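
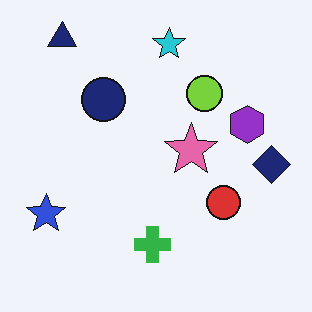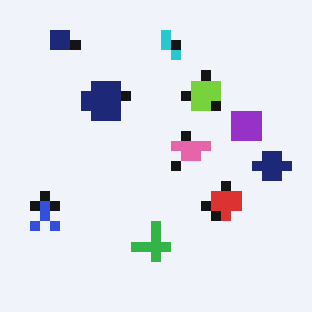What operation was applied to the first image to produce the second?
The second image is the first coarsely pixelated.

Shapes are reduced to large square blocks; fine edges and outlines are lost — a downscale-then-upscale (mosaic) effect.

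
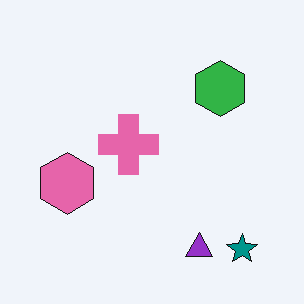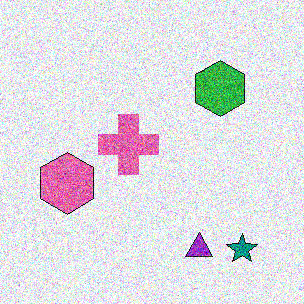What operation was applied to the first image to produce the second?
The image was degraded with a thick layer of grain.

Random speckle covers the whole image, including the flat background.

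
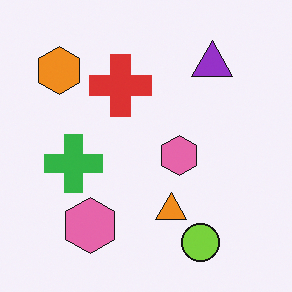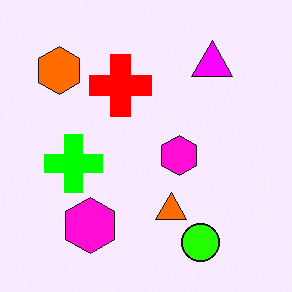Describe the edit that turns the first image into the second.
The transformation is: made much more vivid (saturation change).

All colors are more vivid — a global saturation change.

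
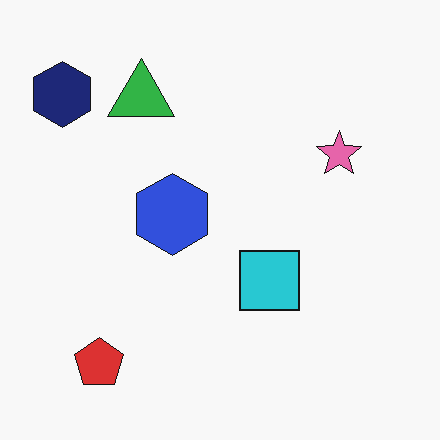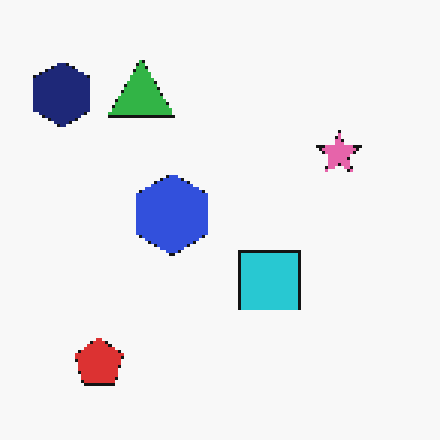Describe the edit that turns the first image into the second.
It was mildly pixelated.

Shapes are reduced to large square blocks; fine edges and outlines are lost — a downscale-then-upscale (mosaic) effect.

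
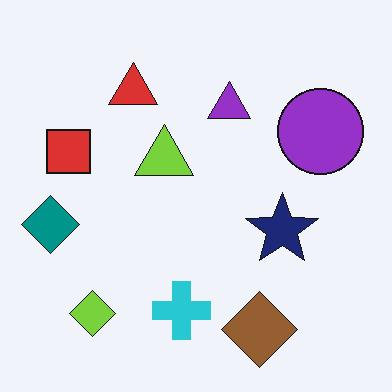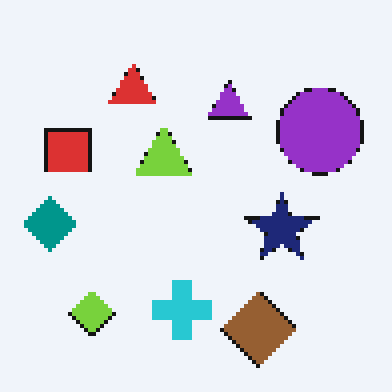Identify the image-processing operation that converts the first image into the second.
The image was mildly pixelated.

Shapes are reduced to large square blocks; fine edges and outlines are lost — a downscale-then-upscale (mosaic) effect.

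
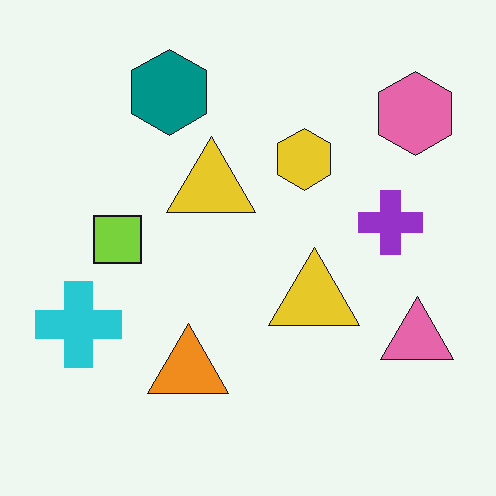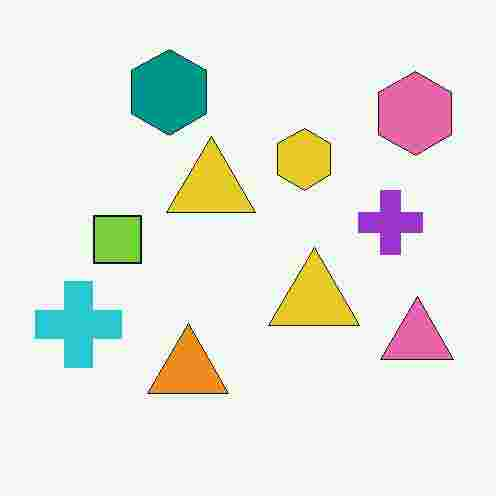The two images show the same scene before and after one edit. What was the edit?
Heavily JPEG-compressed with obvious blocking artifacts.

Blocky 8×8 compression artifacts appear around shape edges and the flat background shows ringing — characteristic JPEG degradation.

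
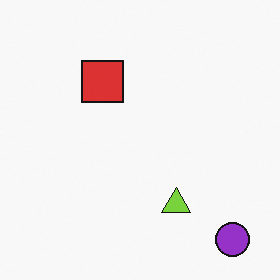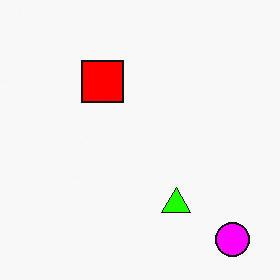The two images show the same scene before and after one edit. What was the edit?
The image was heavily oversaturated.

All colors are more vivid — a global saturation change.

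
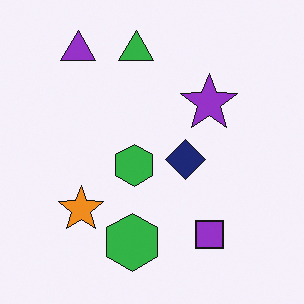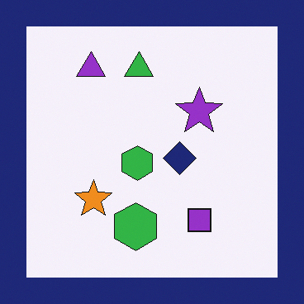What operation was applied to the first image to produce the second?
It was framed with a navy border.

A solid navy frame runs around the edge of the second image, with the content slightly shrunk inside it.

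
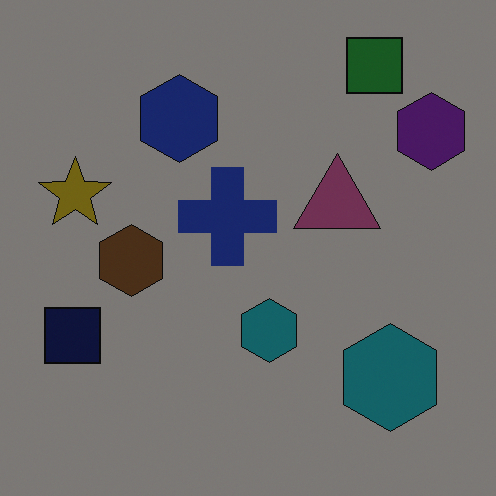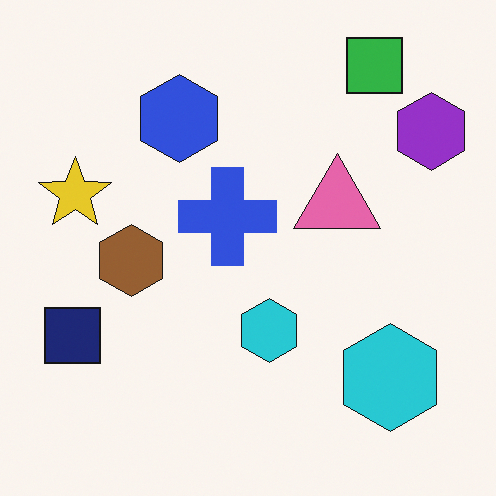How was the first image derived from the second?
The transformation is: noticeably darkened.

Every pixel — background and shapes alike — is uniformly darkened.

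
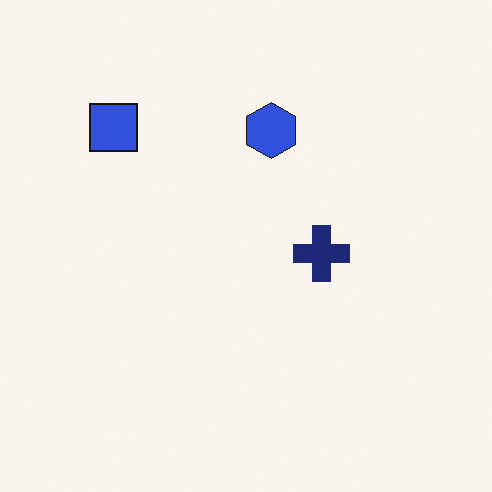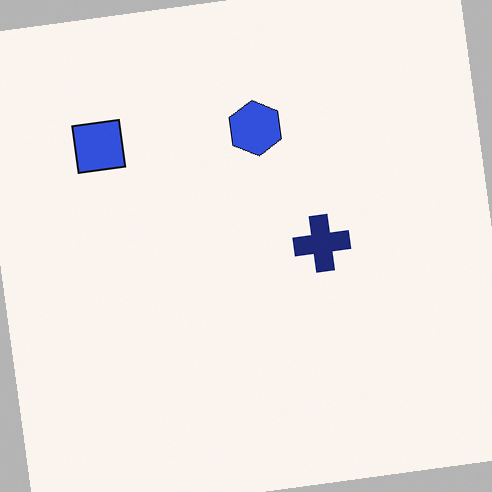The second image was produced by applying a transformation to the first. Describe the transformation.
The transformation is: rotated counter-clockwise by a slight angle.

Every shape is tilted by the same angle and the image corners show triangular fill wedges — a whole-image rotation by a non-right angle.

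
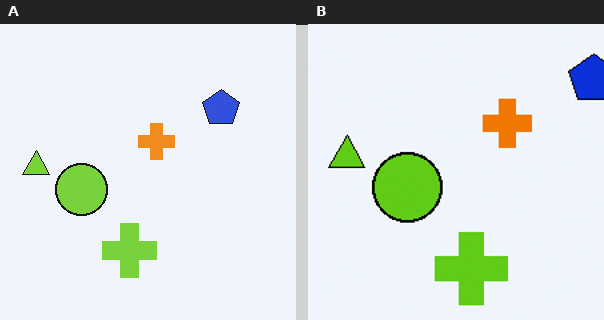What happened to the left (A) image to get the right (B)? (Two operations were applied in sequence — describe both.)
The right (B) image is the left (A) given slightly increased contrast, then cropped to a modestly smaller region and rescaled.

Tones are pushed away from mid-grey across the whole image — a global contrast change. The visible shapes are larger and the field of view is narrower; shapes near the original edges may be partly or wholly outside the frame — a crop-and-rescale.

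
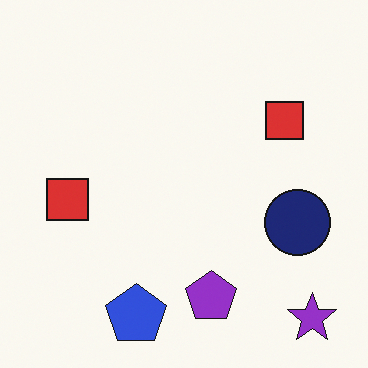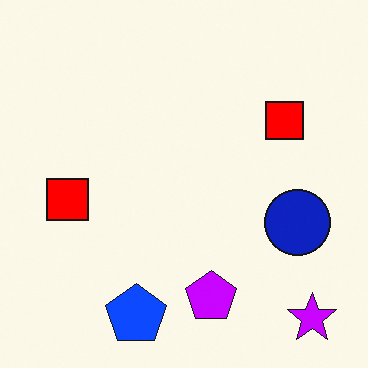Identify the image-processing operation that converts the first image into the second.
The transformation is: heavily oversaturated.

All colors are more vivid — a global saturation change.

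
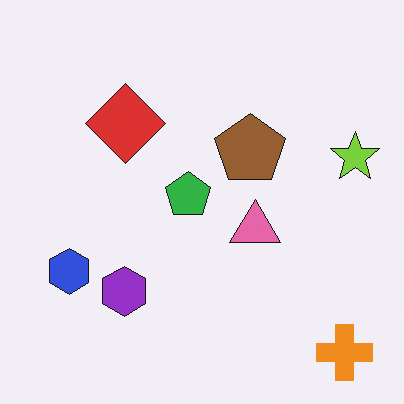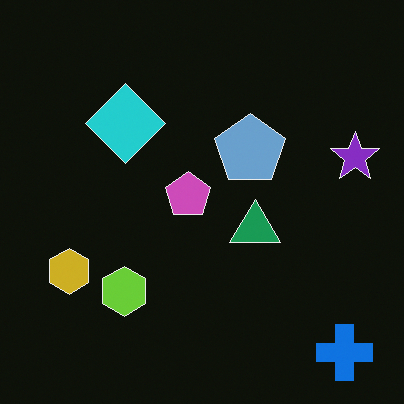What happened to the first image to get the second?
The image was color-inverted (negative).

The light background has become dark and every shape's color is its complement — a photographic negative.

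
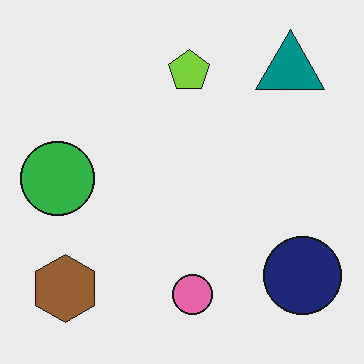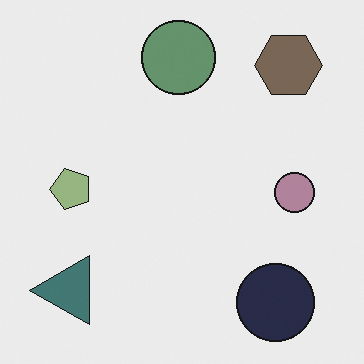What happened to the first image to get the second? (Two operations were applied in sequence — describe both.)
This is the original image transposed (reflected across the top-left ↔ bottom-right diagonal), then heavily desaturated.

Shapes have swapped their row and column positions — what was in the top-right is now in the bottom-left — a diagonal reflection. All colors are more muted and greyish — a global saturation change.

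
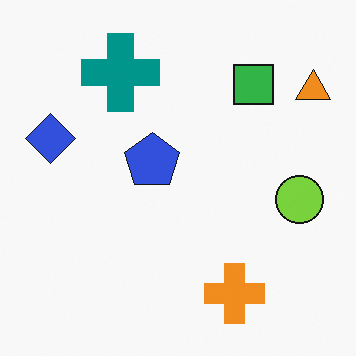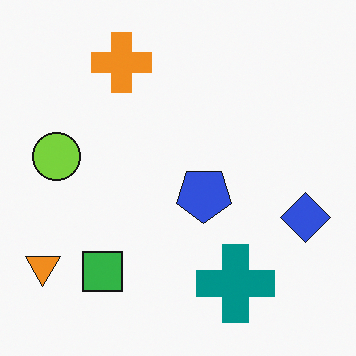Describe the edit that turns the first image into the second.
The image was rotated 180°.

The orange triangle sits in the top-right of the first image and the bottom-left of the second — consistent with a whole-image 180° rotation.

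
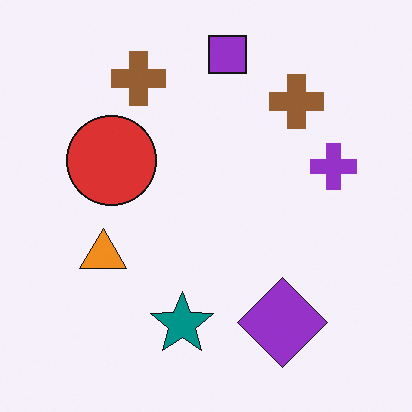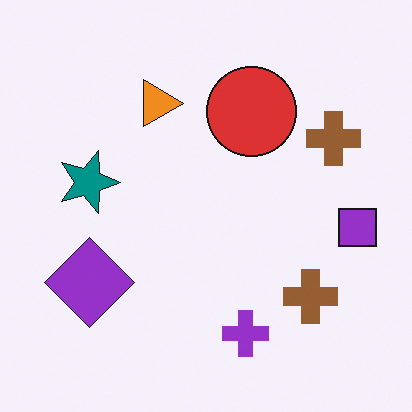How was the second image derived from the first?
The transformation is: rotated 90° clockwise.

The purple square sits in the top of the first image and the right of the second — consistent with a whole-image 90° clockwise rotation.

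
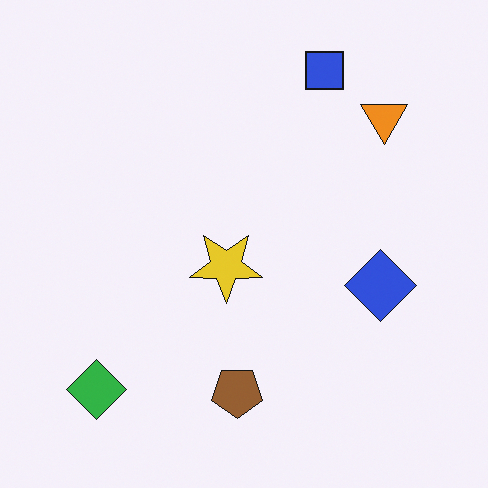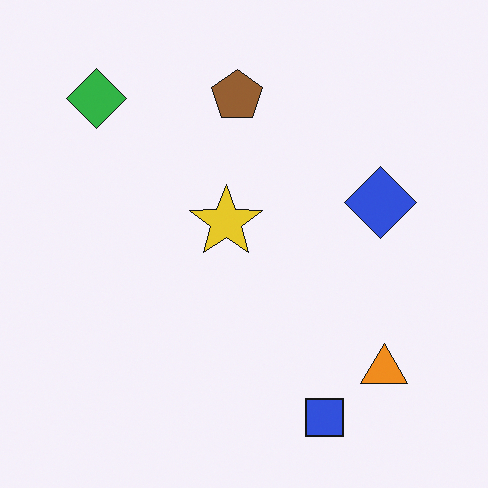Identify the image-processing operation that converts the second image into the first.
This is the original image flipped vertically (top ↔ bottom).

The blue square is in the bottom of the second image and the top of the first — shapes on opposite sides of the horizontal midline have swapped in a mirror flip.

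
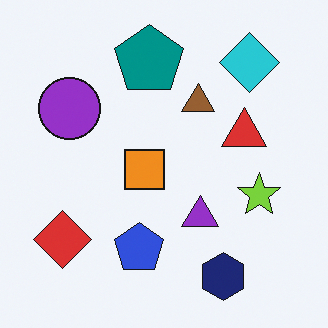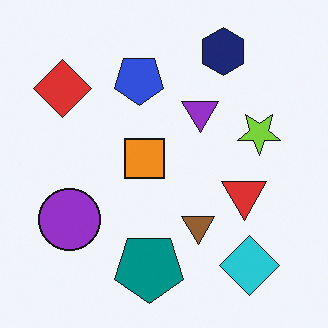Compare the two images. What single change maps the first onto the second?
The transformation is: flipped vertically (top ↔ bottom).

The navy hexagon is in the bottom-right of the first image and the top-right of the second — shapes on opposite sides of the horizontal midline have swapped in a mirror flip.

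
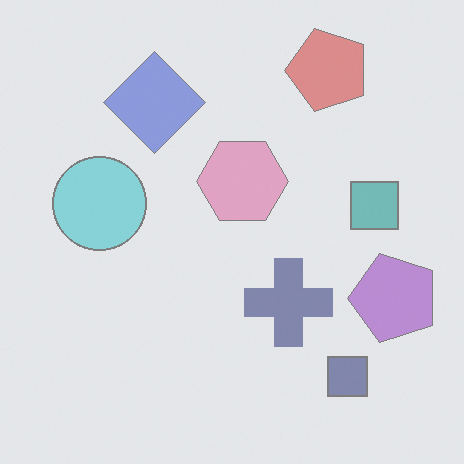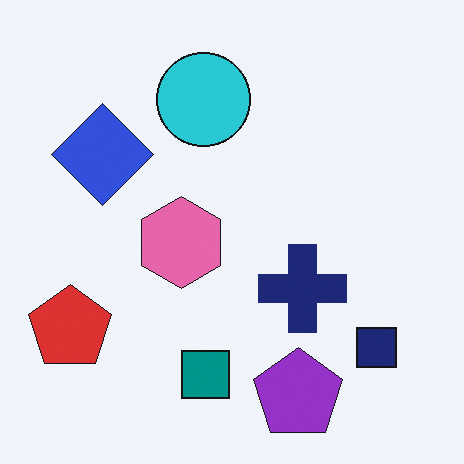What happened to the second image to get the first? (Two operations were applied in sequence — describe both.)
The transformation is: transposed (reflected across the top-left ↔ bottom-right diagonal), then given much lower contrast.

Shapes have swapped their row and column positions — what was in the top-right is now in the bottom-left — a diagonal reflection. Tones are pushed toward mid-grey across the whole image — a global contrast change.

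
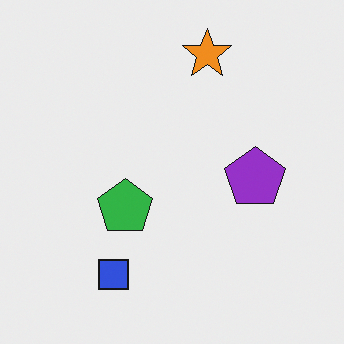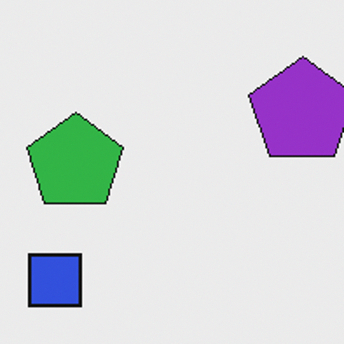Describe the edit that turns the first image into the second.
The transformation is: cropped tightly and scaled back up.

The visible shapes are larger and the field of view is narrower; shapes near the original edges may be partly or wholly outside the frame — a crop-and-rescale.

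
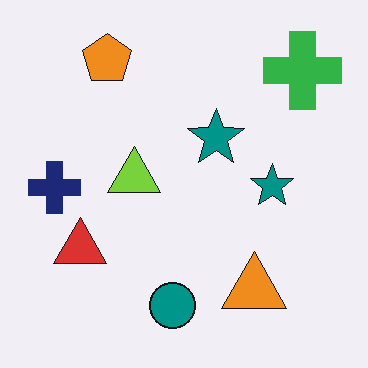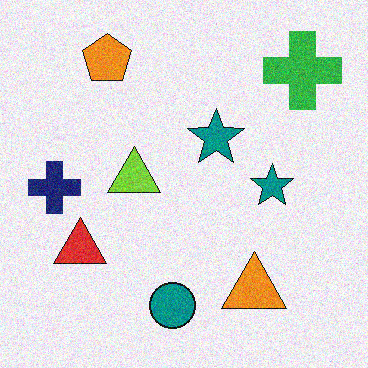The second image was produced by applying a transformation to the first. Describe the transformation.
Degraded with visible gaussian noise.

Random speckle covers the whole image, including the flat background.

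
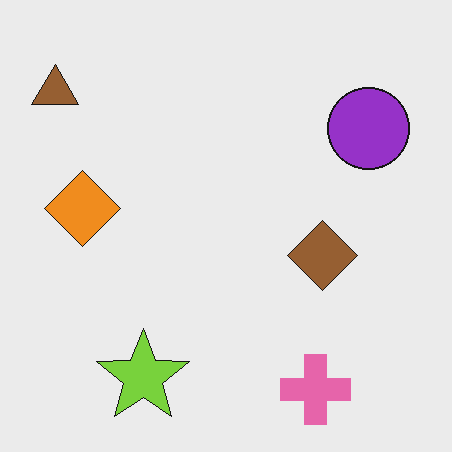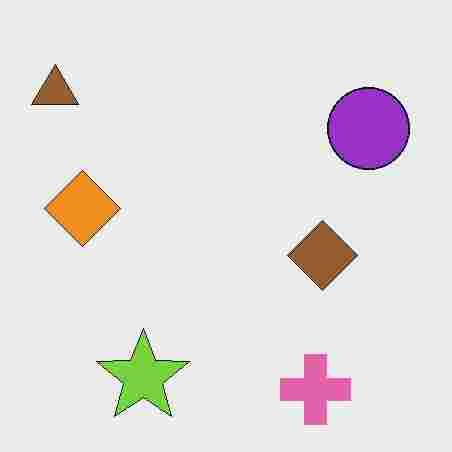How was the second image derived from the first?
The image was degraded with heavy JPEG compression.

Blocky 8×8 compression artifacts appear around shape edges and the flat background shows ringing — characteristic JPEG degradation.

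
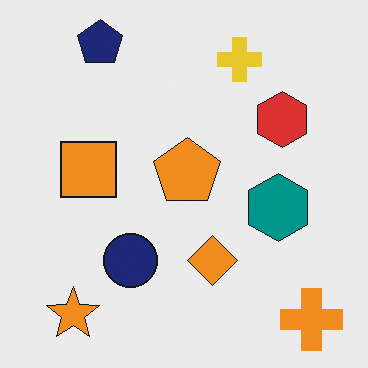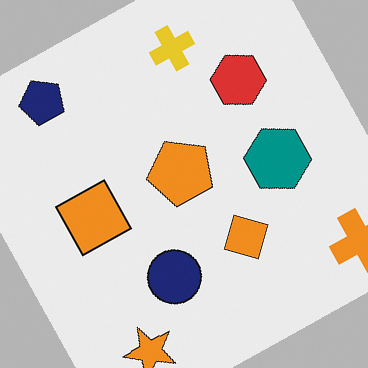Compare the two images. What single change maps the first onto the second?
Rotated counter-clockwise by a clearly visible amount.

Every shape is tilted by the same angle and the image corners show triangular fill wedges — a whole-image rotation by a non-right angle.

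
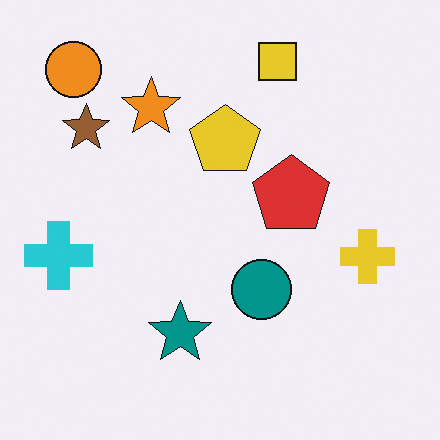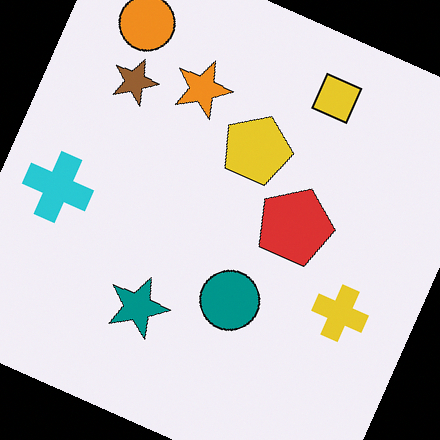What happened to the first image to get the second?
The transformation is: rotated clockwise by a moderate amount.

Every shape is tilted by the same angle and the image corners show triangular fill wedges — a whole-image rotation by a non-right angle.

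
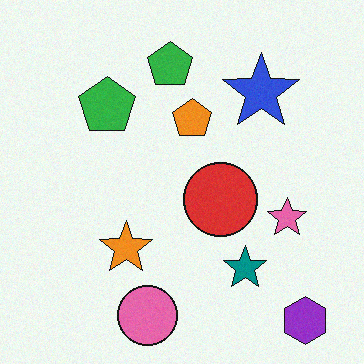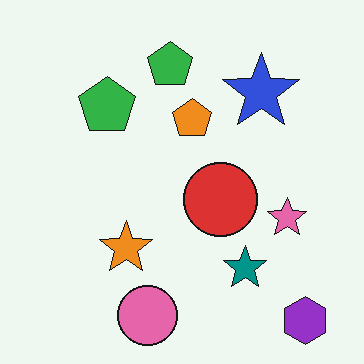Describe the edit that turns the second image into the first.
This is the original image degraded with subtle gaussian noise.

Random speckle covers the whole image, including the flat background.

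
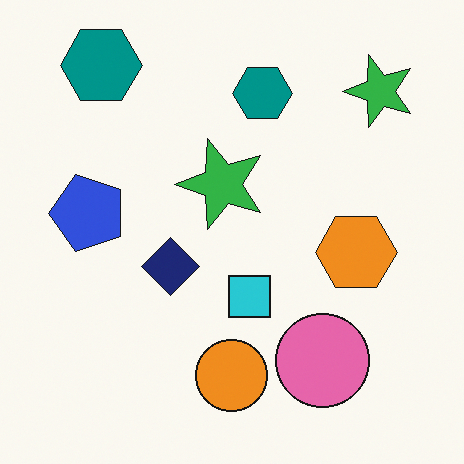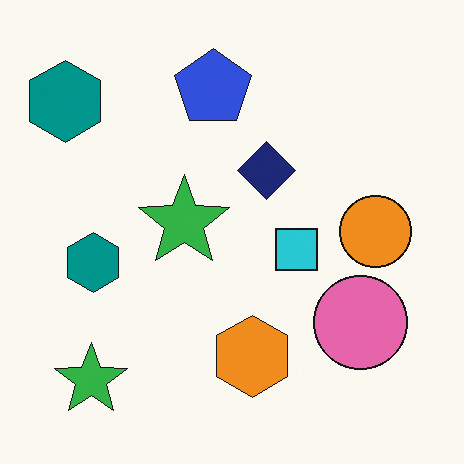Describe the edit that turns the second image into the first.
Transposed (reflected across the top-left ↔ bottom-right diagonal).

Shapes have swapped their row and column positions — what was in the top-right is now in the bottom-left — a diagonal reflection.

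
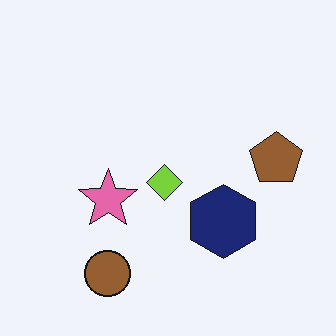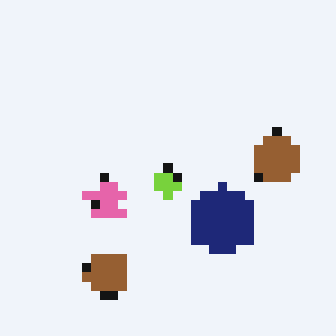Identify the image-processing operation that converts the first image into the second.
It was coarsely pixelated.

Shapes are reduced to large square blocks; fine edges and outlines are lost — a downscale-then-upscale (mosaic) effect.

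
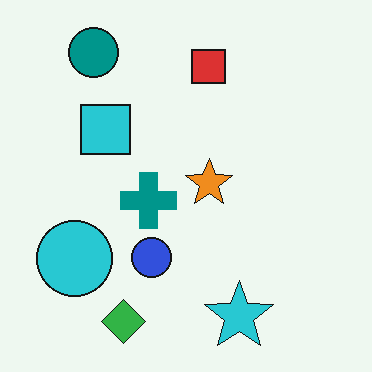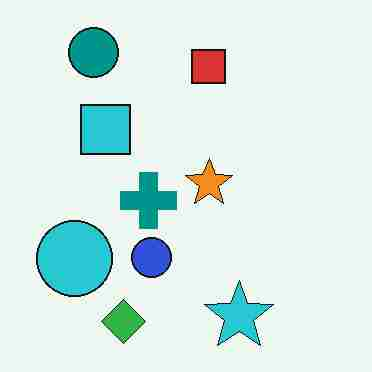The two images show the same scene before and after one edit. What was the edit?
The image was heavily JPEG-compressed with obvious blocking artifacts.

Blocky 8×8 compression artifacts appear around shape edges and the flat background shows ringing — characteristic JPEG degradation.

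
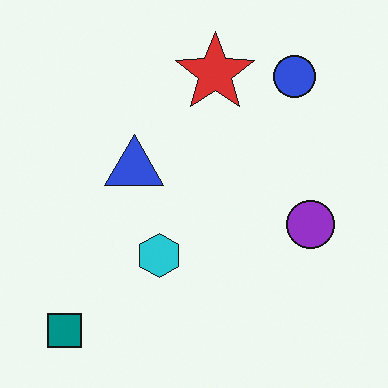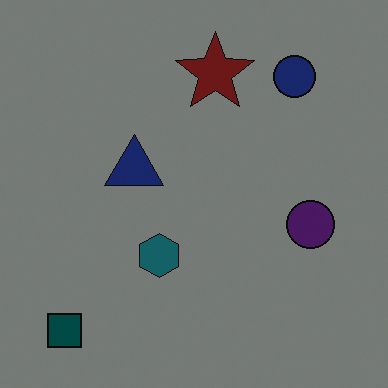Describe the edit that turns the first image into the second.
Noticeably darkened.

Every pixel — background and shapes alike — is uniformly darkened.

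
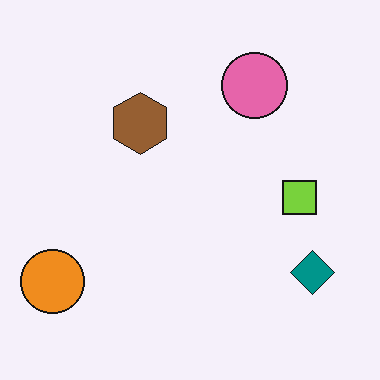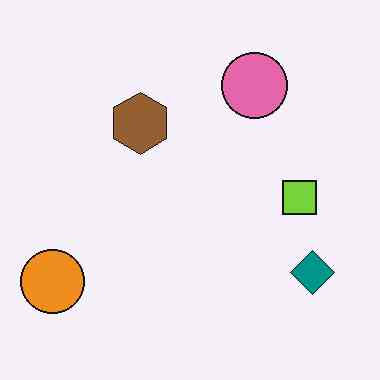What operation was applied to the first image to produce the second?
Given moderate JPEG compression.

Blocky 8×8 compression artifacts appear around shape edges and the flat background shows ringing — characteristic JPEG degradation.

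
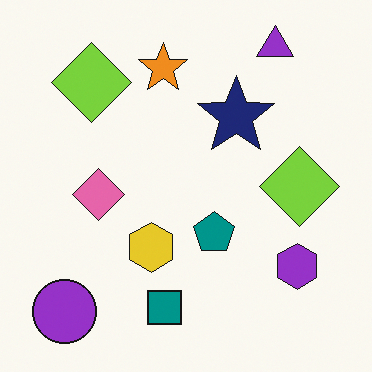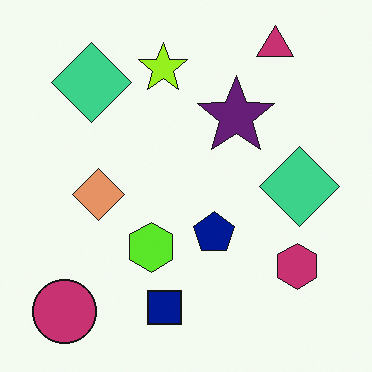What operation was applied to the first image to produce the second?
The transformation is: hue-shifted slightly.

Every shape's color has rotated by the same amount around the hue wheel — a uniform hue shift.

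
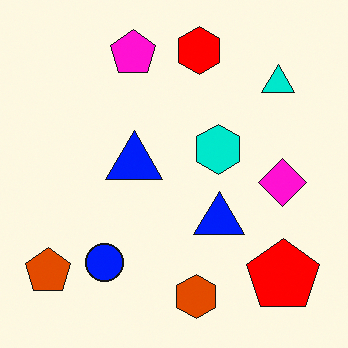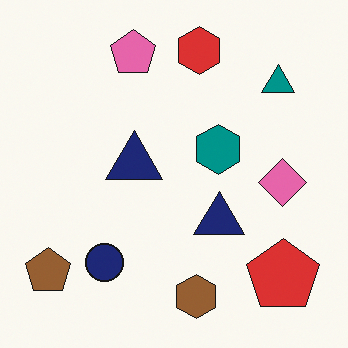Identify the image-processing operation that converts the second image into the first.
Made much more vivid (saturation change).

All colors are more vivid — a global saturation change.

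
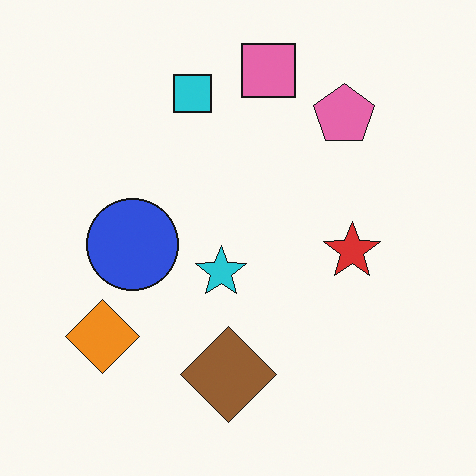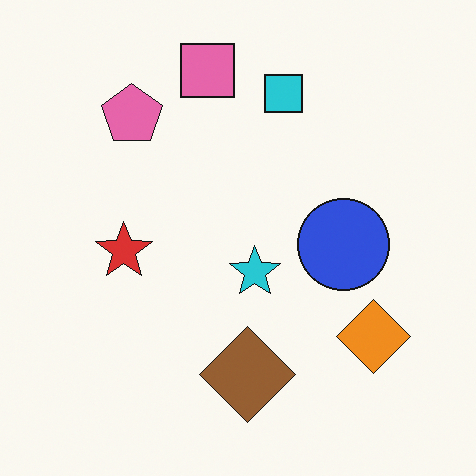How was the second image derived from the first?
It was flipped horizontally (left ↔ right).

The orange diamond is in the bottom-left of the first image and the bottom-right of the second — shapes on opposite sides of the vertical midline have swapped in a mirror flip.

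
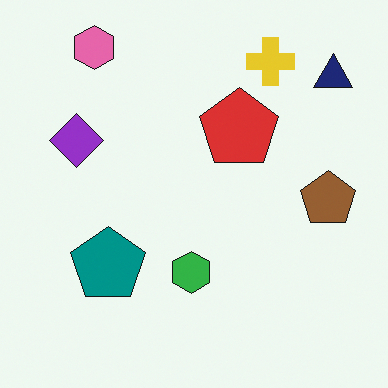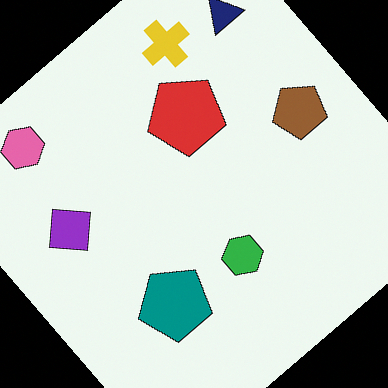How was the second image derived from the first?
This is the original image rotated counter-clockwise by a large amount — several tens of degrees.

Every shape is tilted by the same angle and the image corners show triangular fill wedges — a whole-image rotation by a non-right angle.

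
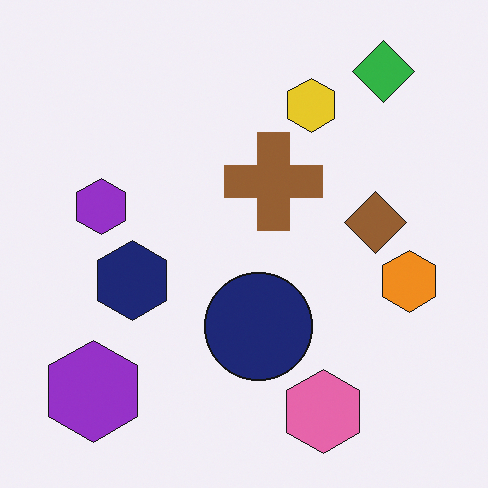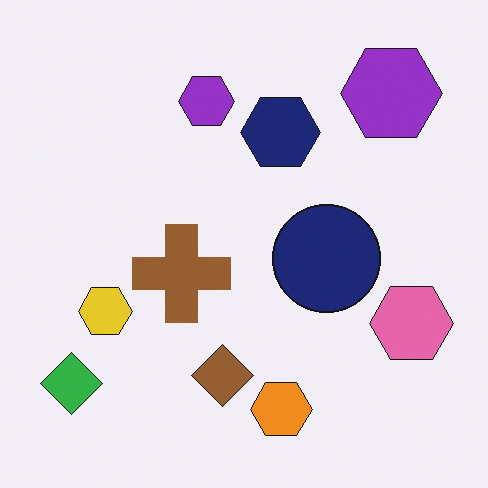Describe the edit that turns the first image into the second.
The image was transposed (reflected across the top-left ↔ bottom-right diagonal).

Shapes have swapped their row and column positions — what was in the top-right is now in the bottom-left — a diagonal reflection.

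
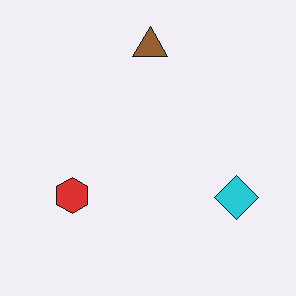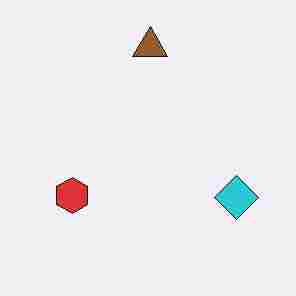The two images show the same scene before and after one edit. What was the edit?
The image was degraded with heavy JPEG compression.

Blocky 8×8 compression artifacts appear around shape edges and the flat background shows ringing — characteristic JPEG degradation.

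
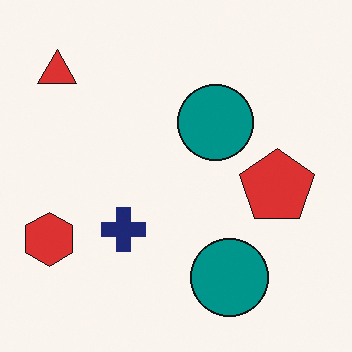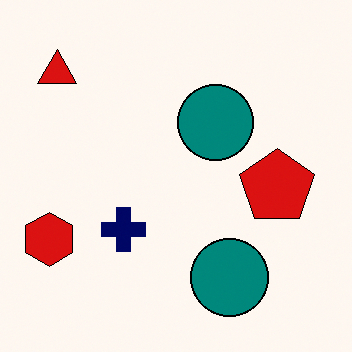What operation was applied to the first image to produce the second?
Given slightly increased contrast.

Tones are pushed away from mid-grey across the whole image — a global contrast change.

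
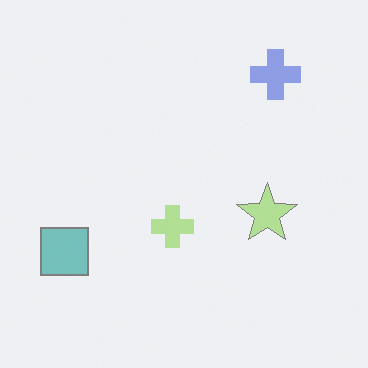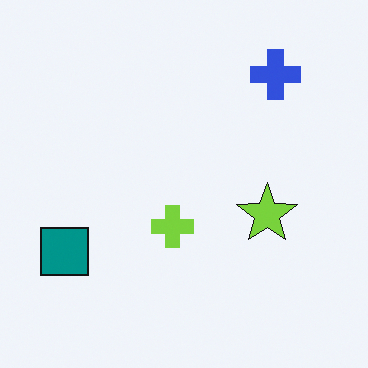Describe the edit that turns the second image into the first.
This is the original image washed out (contrast reduced).

Tones are pushed toward mid-grey across the whole image — a global contrast change.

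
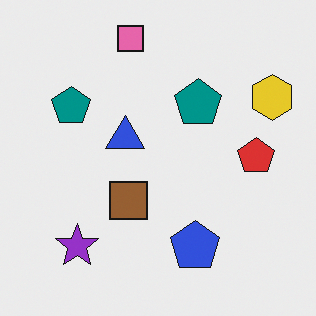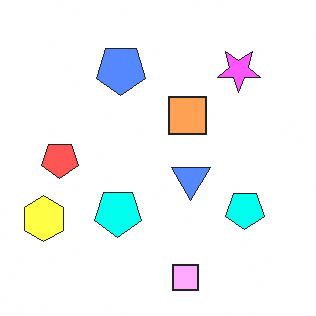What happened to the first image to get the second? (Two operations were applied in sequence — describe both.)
The image was rotated 180°, then brightened a lot.

The yellow hexagon sits in the top-right of the first image and the bottom-left of the second — consistent with a whole-image 180° rotation. Every pixel — background and shapes alike — is uniformly brightened.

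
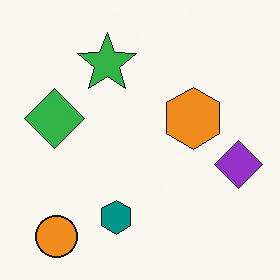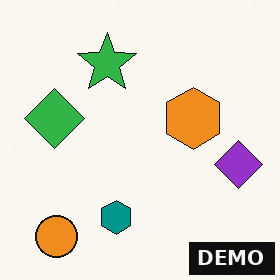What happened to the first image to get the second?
It was watermarked with the text "DEMO" in the lower-right corner.

A dark label reading "DEMO" appears in the lower-right corner.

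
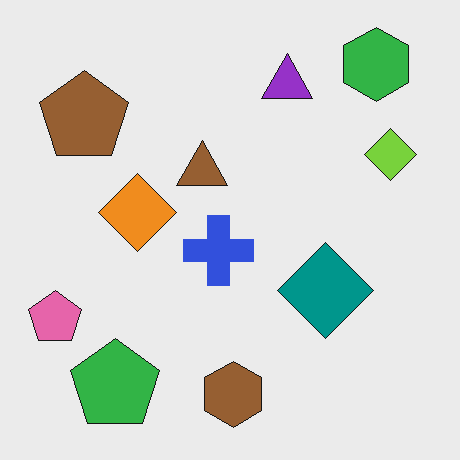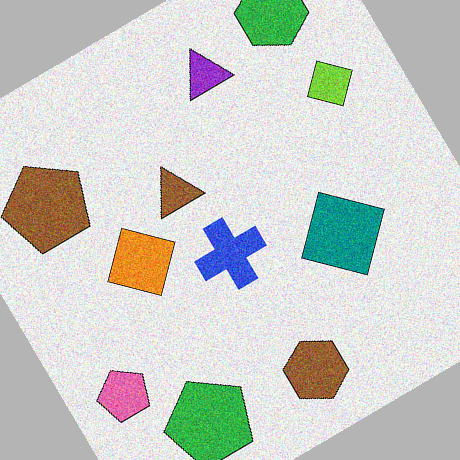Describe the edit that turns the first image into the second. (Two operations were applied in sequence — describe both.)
The transformation is: degraded with moderate additive noise, then rotated counter-clockwise by a large amount — several tens of degrees.

Random speckle covers the whole image, including the flat background. Every shape is tilted by the same angle and the image corners show triangular fill wedges — a whole-image rotation by a non-right angle.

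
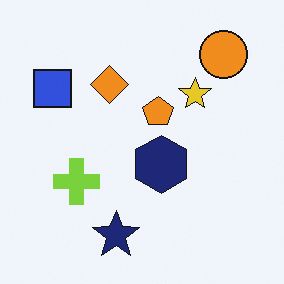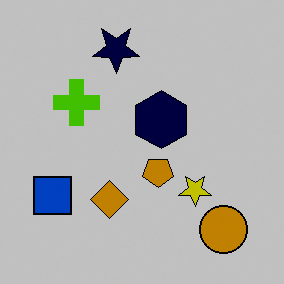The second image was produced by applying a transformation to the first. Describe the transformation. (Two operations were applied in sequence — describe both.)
This is the original image heavily posterized to just a handful of flat colors, then flipped vertically (top ↔ bottom).

Each flat color has snapped to a coarser quantized level — most visibly, the near-white background has dropped to a flat grey. The navy star is in the bottom of the first image and the top of the second — shapes on opposite sides of the horizontal midline have swapped in a mirror flip.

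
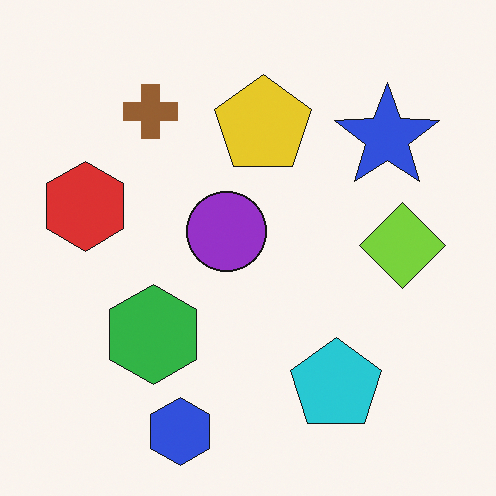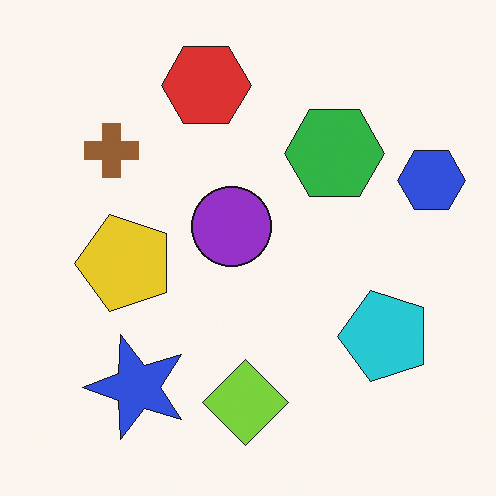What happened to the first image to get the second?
The transformation is: transposed (reflected across the top-left ↔ bottom-right diagonal).

Shapes have swapped their row and column positions — what was in the top-right is now in the bottom-left — a diagonal reflection.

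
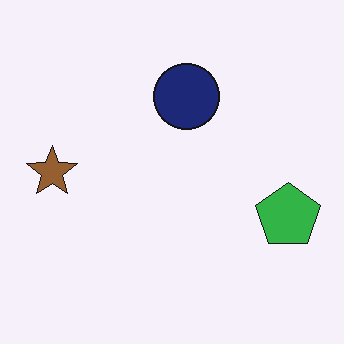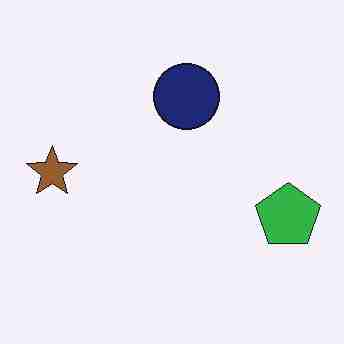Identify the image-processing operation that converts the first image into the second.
The image was degraded with heavy JPEG compression.

Blocky 8×8 compression artifacts appear around shape edges and the flat background shows ringing — characteristic JPEG degradation.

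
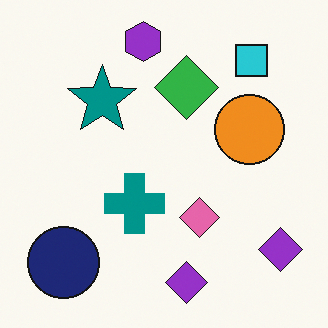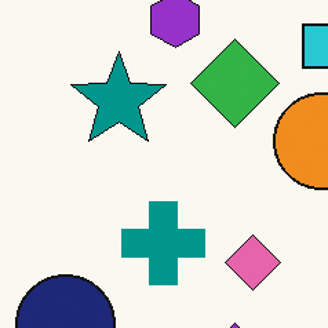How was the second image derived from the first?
The second image is the first cropped slightly and scaled back up.

The visible shapes are larger and the field of view is narrower; shapes near the original edges may be partly or wholly outside the frame — a crop-and-rescale.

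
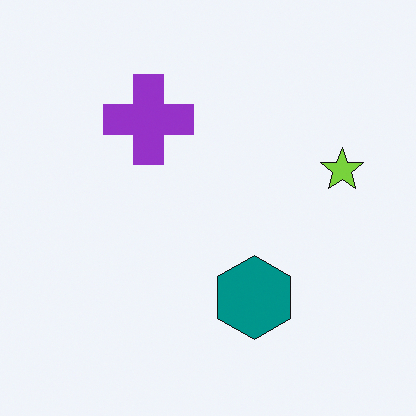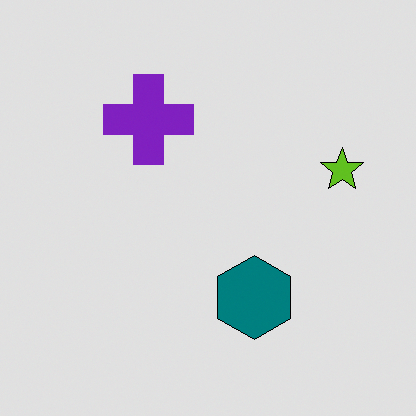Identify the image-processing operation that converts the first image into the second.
It was moderately posterized.

Each flat color has snapped to a coarser quantized level — most visibly, the near-white background has dropped to a flat grey.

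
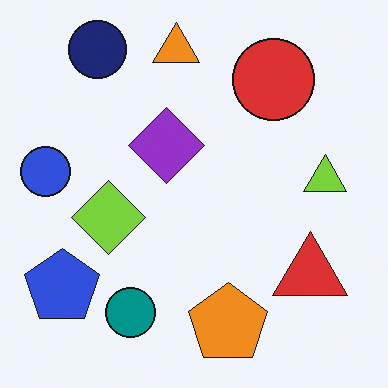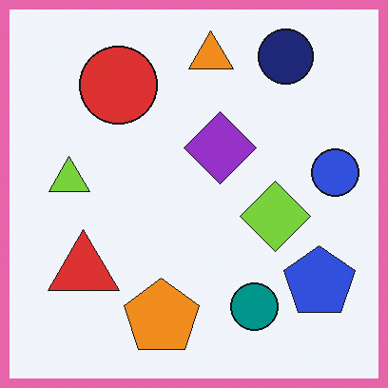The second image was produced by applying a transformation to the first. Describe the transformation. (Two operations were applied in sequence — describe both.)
This is the original image flipped horizontally (left ↔ right), then framed with a pink border.

The blue circle is in the left of the first image and the right of the second — shapes on opposite sides of the vertical midline have swapped in a mirror flip. A solid pink frame runs around the edge of the second image, with the content slightly shrunk inside it.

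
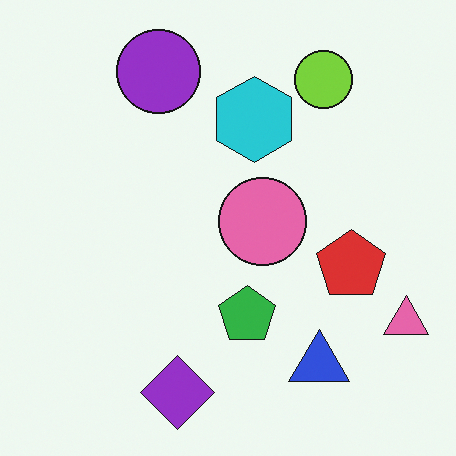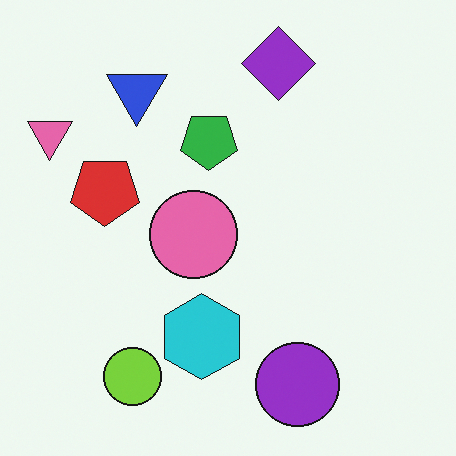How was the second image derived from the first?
This is the original image rotated 180°.

The pink triangle sits in the bottom-right of the first image and the top-left of the second — consistent with a whole-image 180° rotation.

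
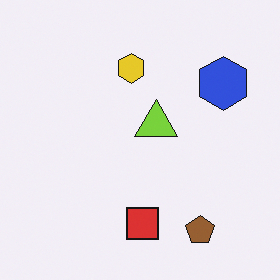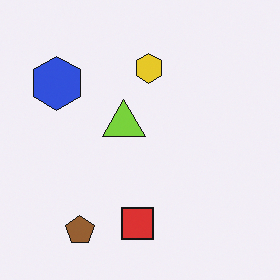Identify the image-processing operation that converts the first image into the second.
This is the original image flipped horizontally (left ↔ right).

The blue hexagon is in the top-right of the first image and the top-left of the second — shapes on opposite sides of the vertical midline have swapped in a mirror flip.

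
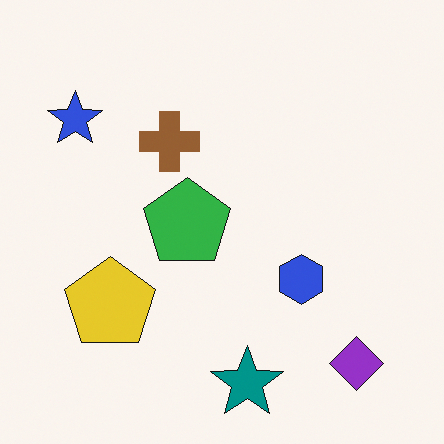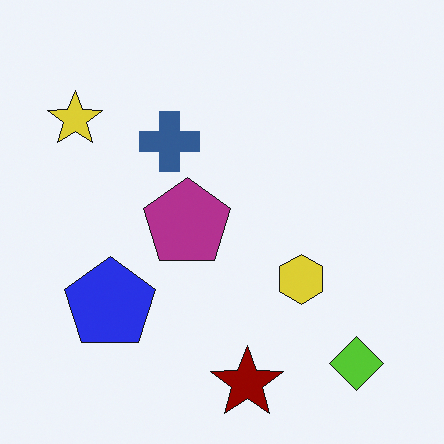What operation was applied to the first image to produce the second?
This is the original image hue-shifted by a large amount.

Every shape's color has rotated by the same amount around the hue wheel — a uniform hue shift.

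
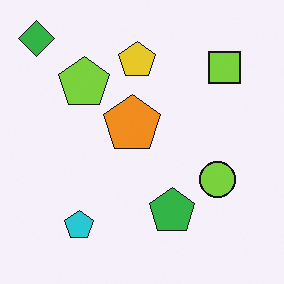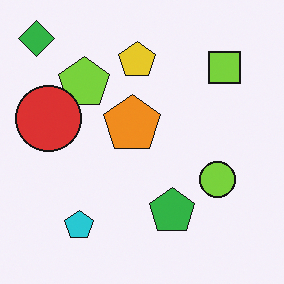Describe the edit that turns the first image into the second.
The transformation is: overlaid with an additional red circle.

A red circle appears in the second image that is absent from the first.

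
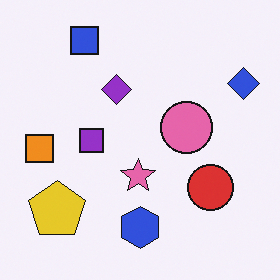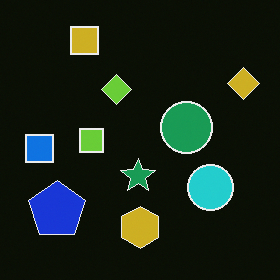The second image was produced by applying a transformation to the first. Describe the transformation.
The transformation is: color-inverted (negative).

The light background has become dark and every shape's color is its complement — a photographic negative.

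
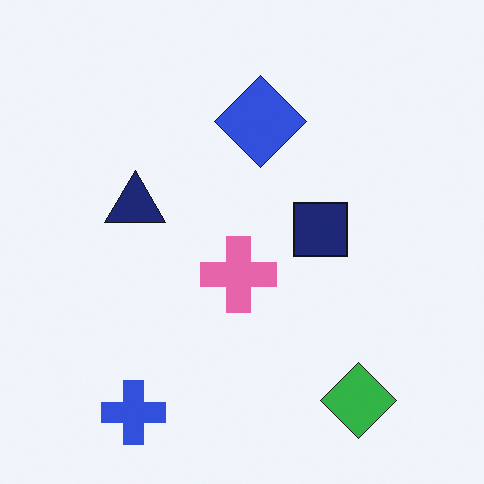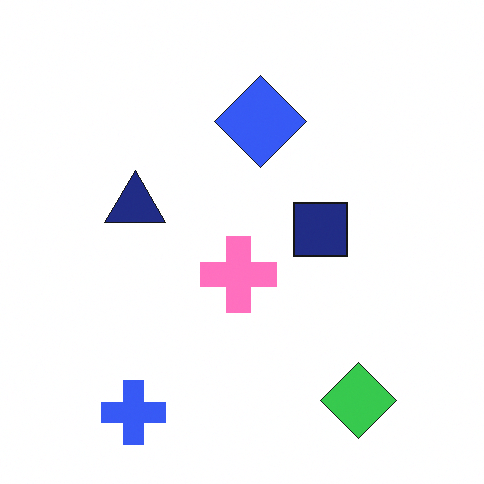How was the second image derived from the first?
It was brightened a little.

Every pixel — background and shapes alike — is uniformly brightened.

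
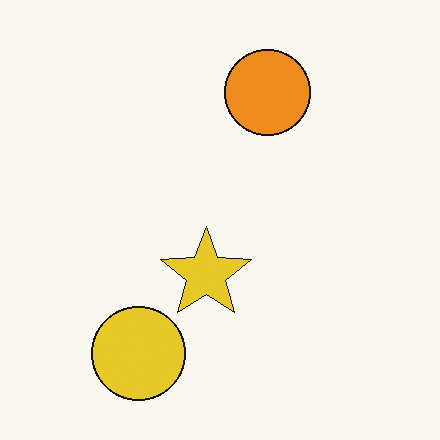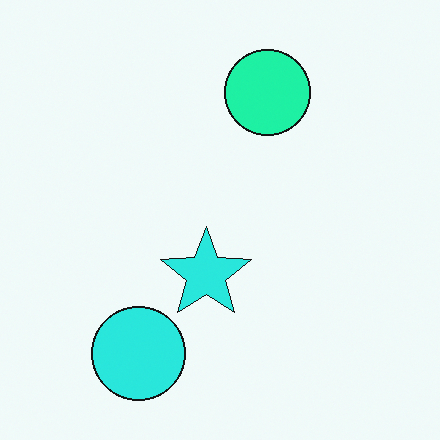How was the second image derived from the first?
The second image is the first hue-shifted through roughly a third of the color wheel.

Every shape's color has rotated by the same amount around the hue wheel — a uniform hue shift.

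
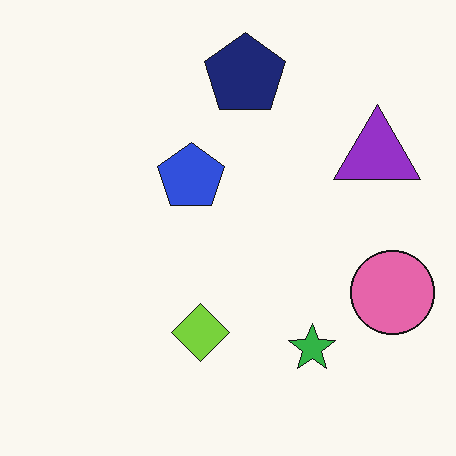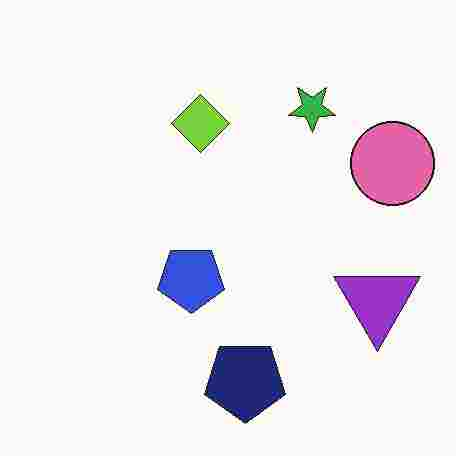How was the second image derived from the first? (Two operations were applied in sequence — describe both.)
The second image is the first heavily JPEG-compressed with obvious blocking artifacts, then flipped vertically (top ↔ bottom).

Blocky 8×8 compression artifacts appear around shape edges and the flat background shows ringing — characteristic JPEG degradation. The navy pentagon is in the top of the first image and the bottom of the second — shapes on opposite sides of the horizontal midline have swapped in a mirror flip.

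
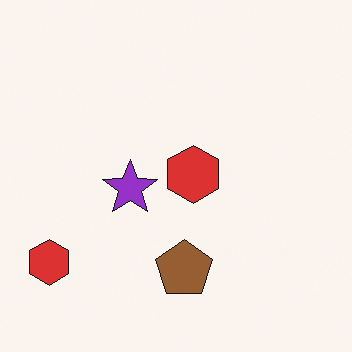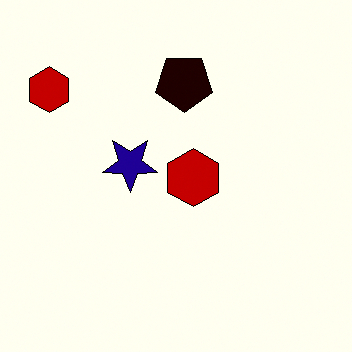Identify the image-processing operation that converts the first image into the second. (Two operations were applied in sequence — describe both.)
This is the original image flipped vertically (top ↔ bottom), then given much higher contrast.

The brown pentagon is in the bottom of the first image and the top of the second — shapes on opposite sides of the horizontal midline have swapped in a mirror flip. Tones are pushed away from mid-grey across the whole image — a global contrast change.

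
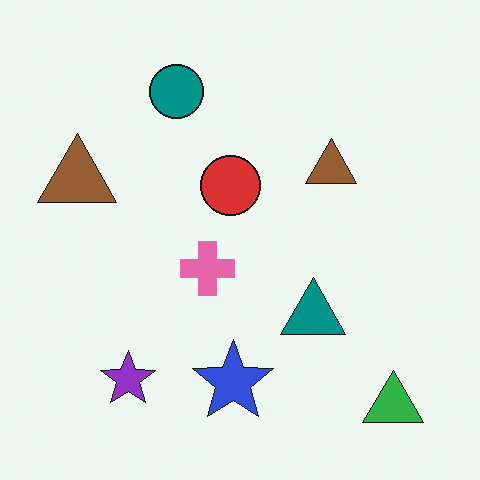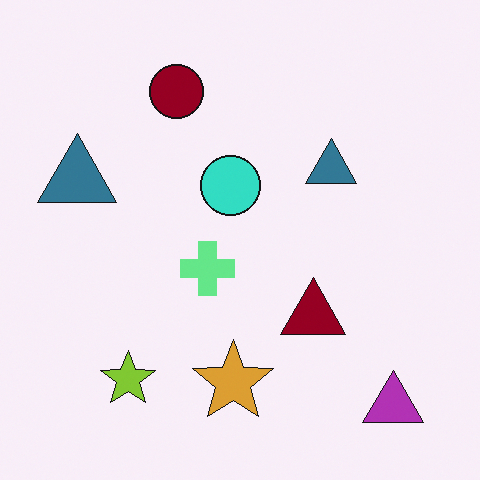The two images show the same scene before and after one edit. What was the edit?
The image was hue-shifted by a large amount.

Every shape's color has rotated by the same amount around the hue wheel — a uniform hue shift.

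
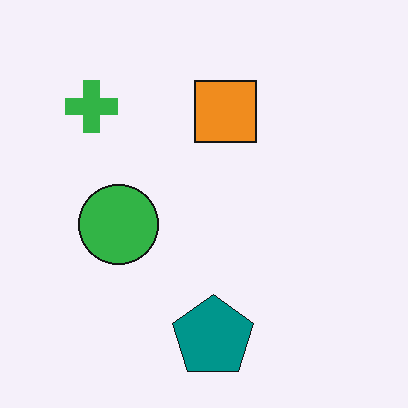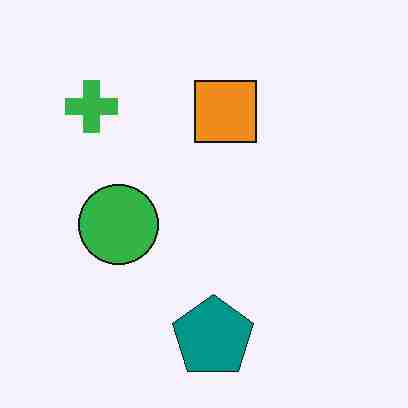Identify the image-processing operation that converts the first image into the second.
The image was degraded with heavy JPEG compression.

Blocky 8×8 compression artifacts appear around shape edges and the flat background shows ringing — characteristic JPEG degradation.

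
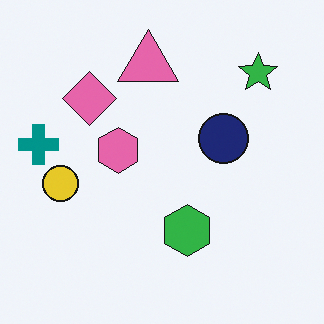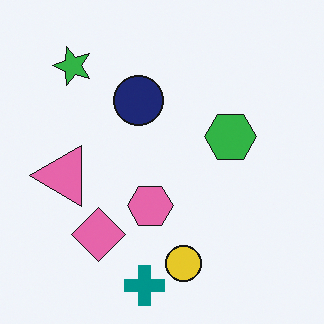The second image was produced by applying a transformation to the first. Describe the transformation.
The transformation is: rotated 90° counter-clockwise.

The green star sits in the top-right of the first image and the top-left of the second — consistent with a whole-image 90° counter-clockwise rotation.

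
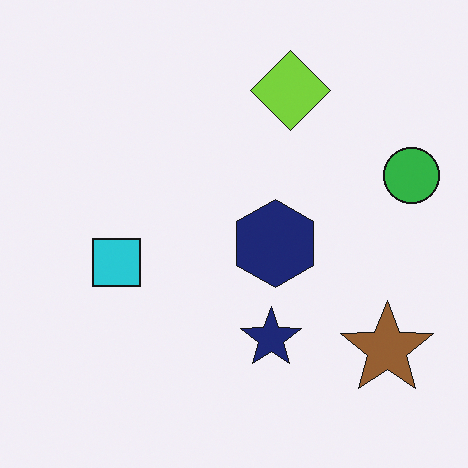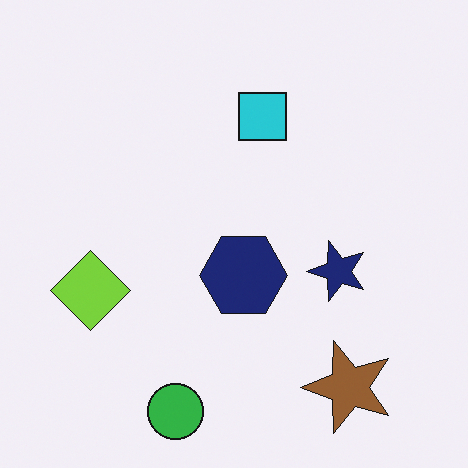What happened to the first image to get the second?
It was transposed (reflected across the top-left ↔ bottom-right diagonal).

Shapes have swapped their row and column positions — what was in the top-right is now in the bottom-left — a diagonal reflection.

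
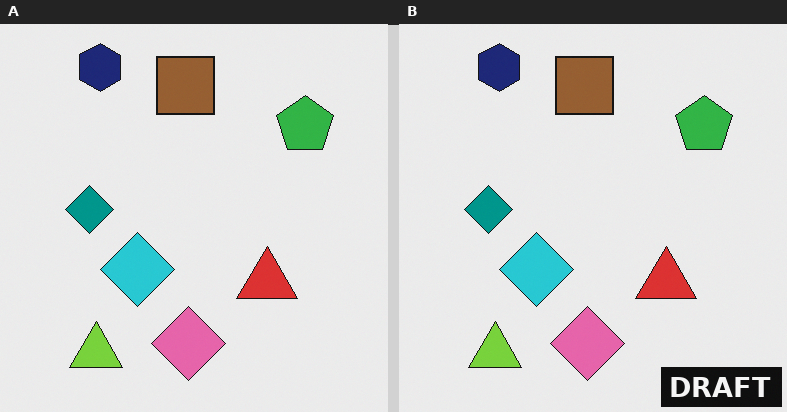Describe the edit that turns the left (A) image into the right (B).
This is the original image watermarked with the text "DRAFT" in the lower-right corner.

A dark label reading "DRAFT" appears in the lower-right corner.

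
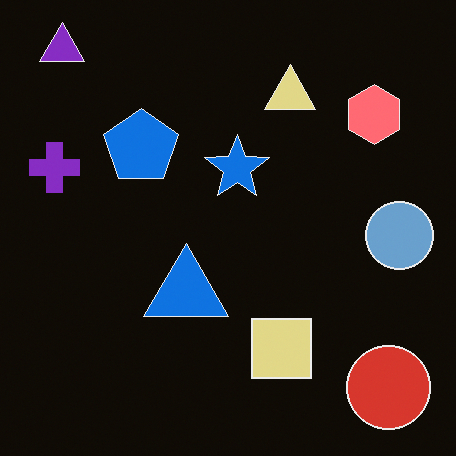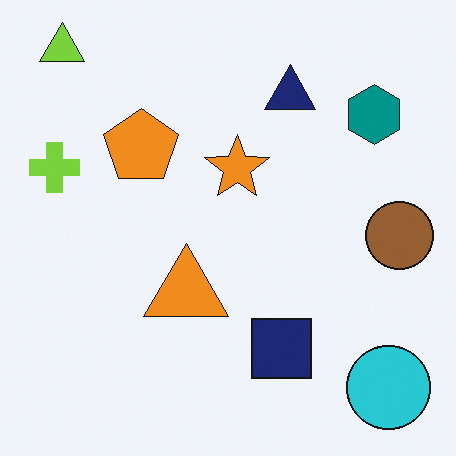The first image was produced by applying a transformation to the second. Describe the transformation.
The image was color-inverted (negative).

The light background has become dark and every shape's color is its complement — a photographic negative.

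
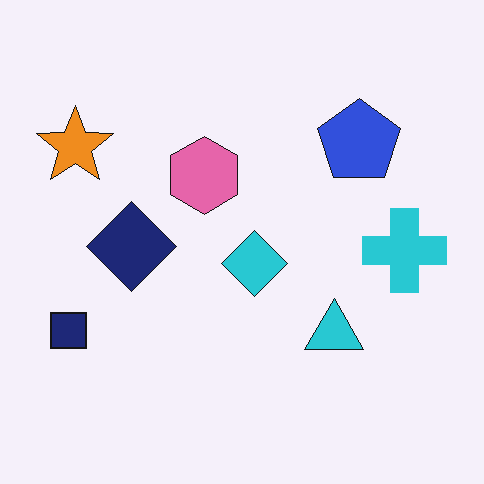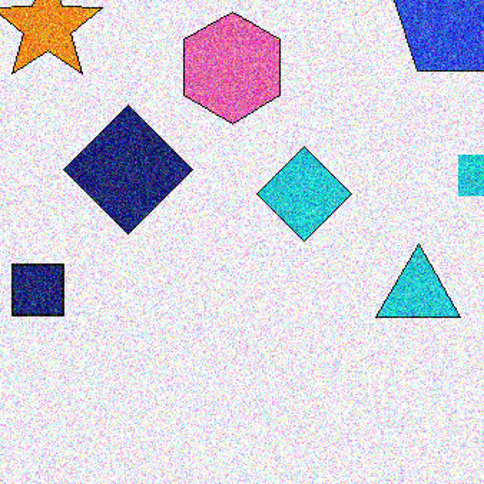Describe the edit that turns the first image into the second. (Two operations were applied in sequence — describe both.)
Degraded with a thick layer of grain, then cropped to a modestly smaller region and rescaled.

Random speckle covers the whole image, including the flat background. The visible shapes are larger and the field of view is narrower; shapes near the original edges may be partly or wholly outside the frame — a crop-and-rescale.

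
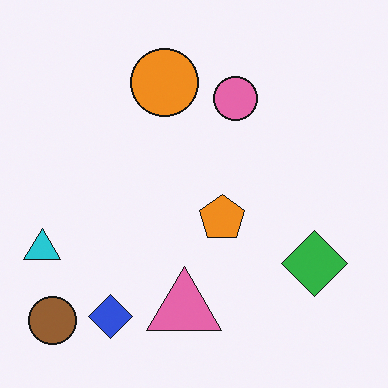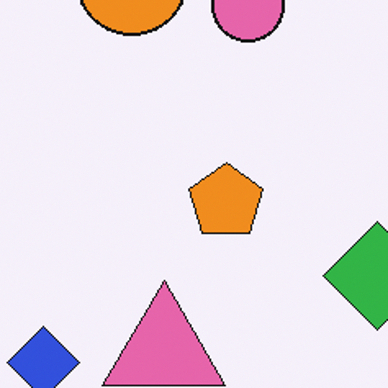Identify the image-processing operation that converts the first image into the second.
Cropped tightly and scaled back up.

The visible shapes are larger and the field of view is narrower; shapes near the original edges may be partly or wholly outside the frame — a crop-and-rescale.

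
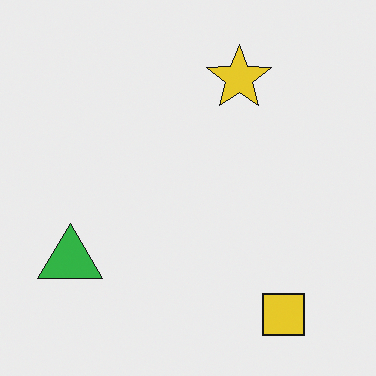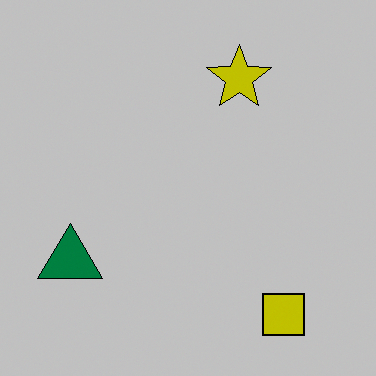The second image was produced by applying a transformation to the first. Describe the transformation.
This is the original image aggressively posterized.

Each flat color has snapped to a coarser quantized level — most visibly, the near-white background has dropped to a flat grey.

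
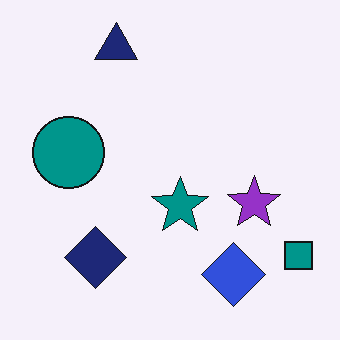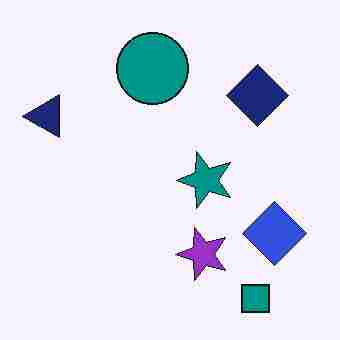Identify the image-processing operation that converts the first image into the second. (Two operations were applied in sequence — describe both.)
The second image is the first heavily JPEG-compressed with obvious blocking artifacts, then transposed (reflected across the top-left ↔ bottom-right diagonal).

Blocky 8×8 compression artifacts appear around shape edges and the flat background shows ringing — characteristic JPEG degradation. Shapes have swapped their row and column positions — what was in the top-right is now in the bottom-left — a diagonal reflection.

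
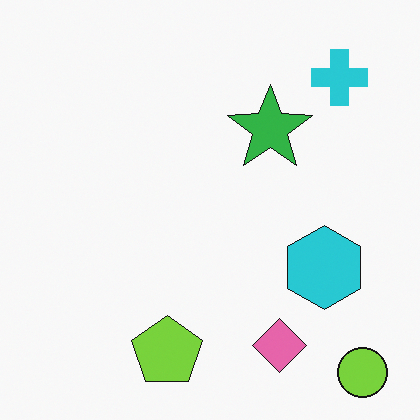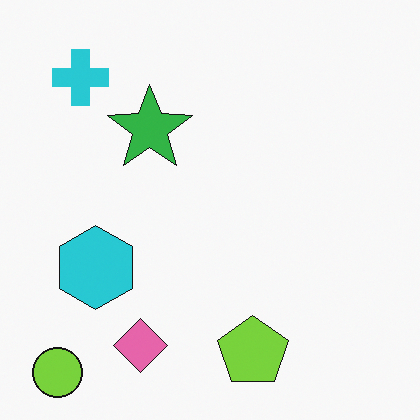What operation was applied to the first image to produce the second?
The second image is the first flipped horizontally (left ↔ right).

The lime circle is in the bottom-right of the first image and the bottom-left of the second — shapes on opposite sides of the vertical midline have swapped in a mirror flip.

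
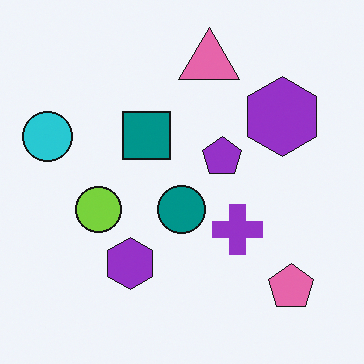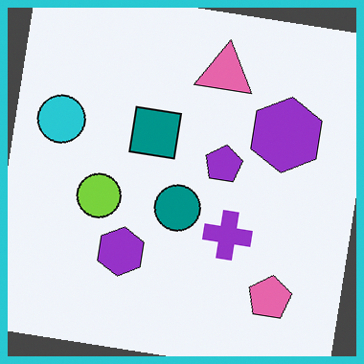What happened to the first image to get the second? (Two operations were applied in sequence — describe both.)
It was rotated clockwise by a few degrees, then framed with a cyan border.

Every shape is tilted by the same angle and the image corners show triangular fill wedges — a whole-image rotation by a non-right angle. A solid cyan frame runs around the edge of the second image, with the content slightly shrunk inside it.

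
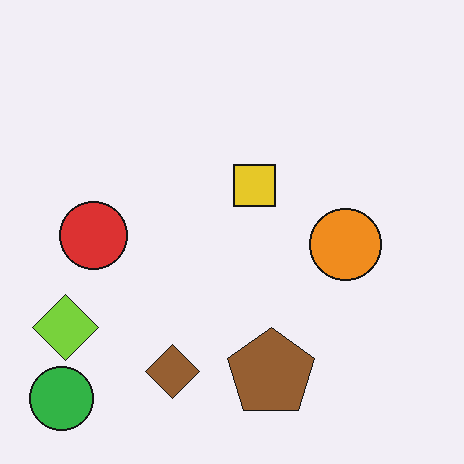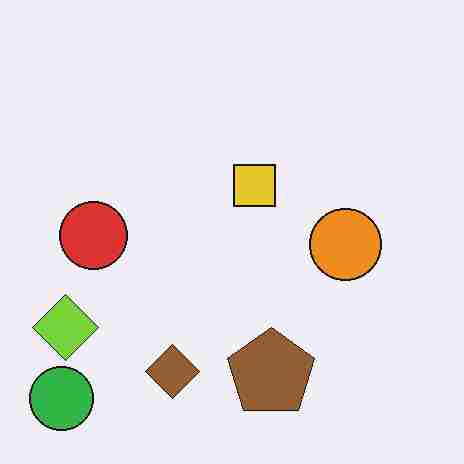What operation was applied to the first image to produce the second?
The transformation is: degraded with heavy JPEG compression.

Blocky 8×8 compression artifacts appear around shape edges and the flat background shows ringing — characteristic JPEG degradation.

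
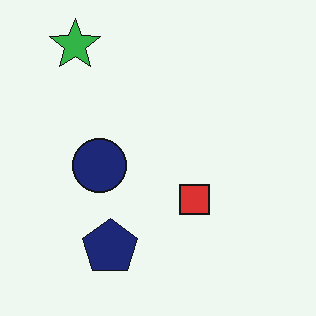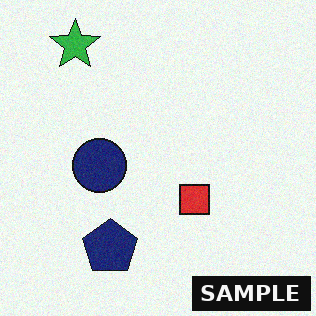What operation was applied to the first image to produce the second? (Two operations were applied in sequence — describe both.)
The image was degraded with light additive noise, then watermarked with the text "SAMPLE" in the lower-right corner.

Random speckle covers the whole image, including the flat background. A dark label reading "SAMPLE" appears in the lower-right corner.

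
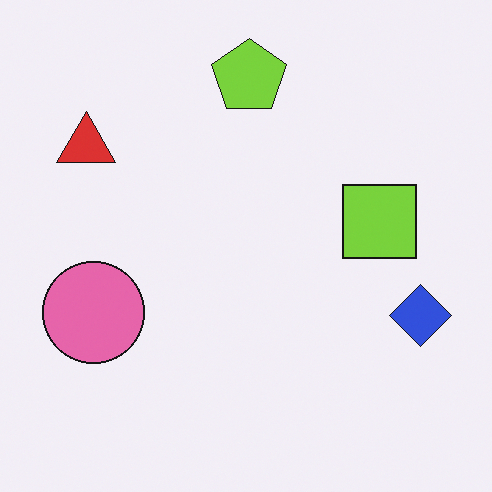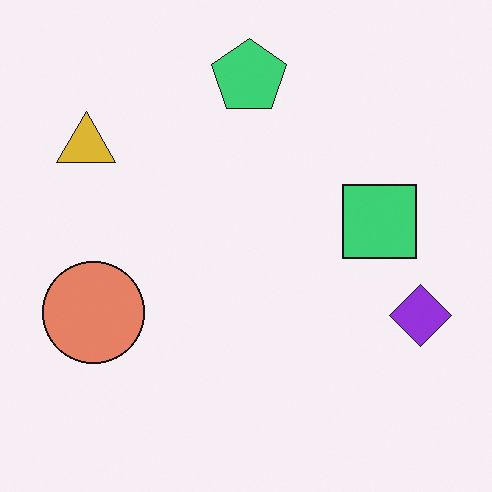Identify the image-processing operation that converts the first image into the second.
Hue-shifted slightly.

Every shape's color has rotated by the same amount around the hue wheel — a uniform hue shift.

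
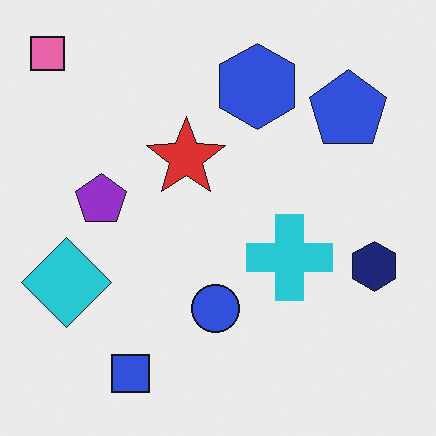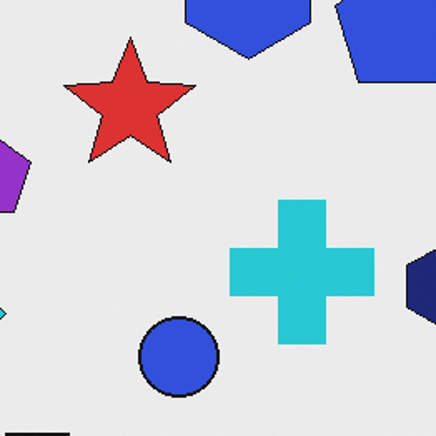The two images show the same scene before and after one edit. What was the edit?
The transformation is: cropped tightly and scaled back up.

The visible shapes are larger and the field of view is narrower; shapes near the original edges may be partly or wholly outside the frame — a crop-and-rescale.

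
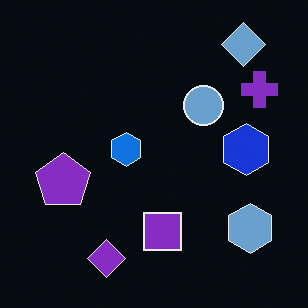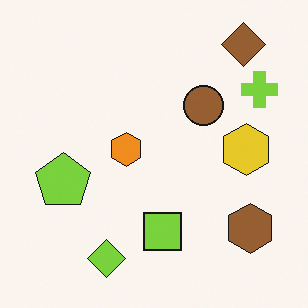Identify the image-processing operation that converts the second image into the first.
The image was color-inverted (negative).

The light background has become dark and every shape's color is its complement — a photographic negative.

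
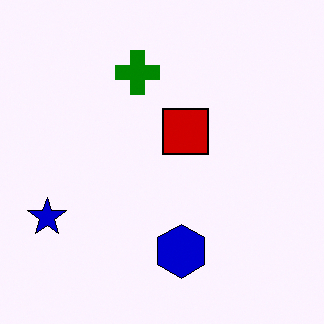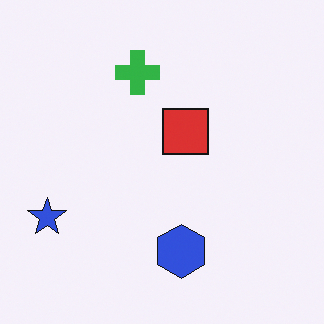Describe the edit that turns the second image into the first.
This is the original image boosted in contrast.

Tones are pushed away from mid-grey across the whole image — a global contrast change.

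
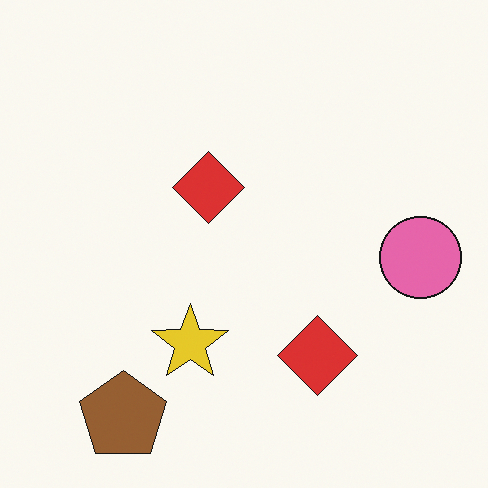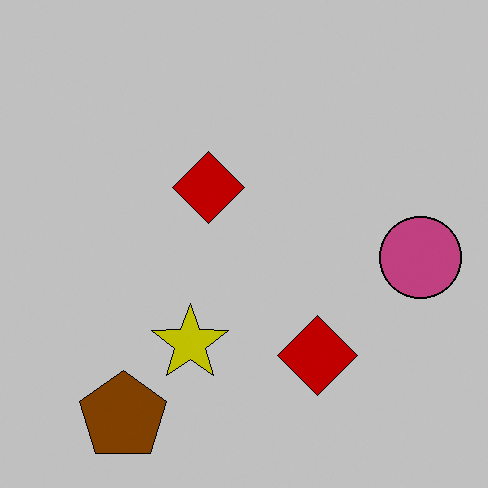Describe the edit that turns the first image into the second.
The second image is the first aggressively posterized.

Each flat color has snapped to a coarser quantized level — most visibly, the near-white background has dropped to a flat grey.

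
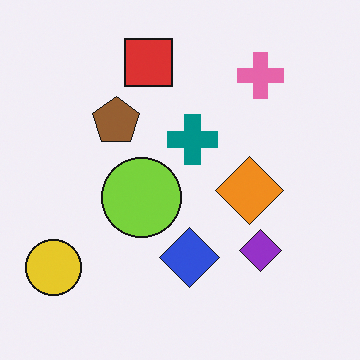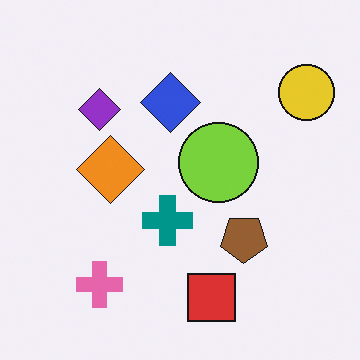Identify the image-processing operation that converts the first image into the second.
Rotated 180°.

The yellow circle sits in the bottom-left of the first image and the top-right of the second — consistent with a whole-image 180° rotation.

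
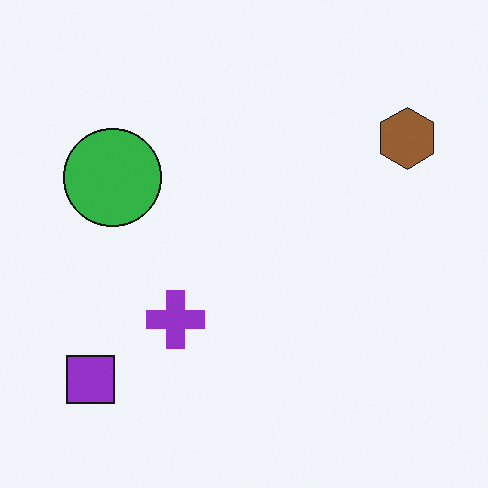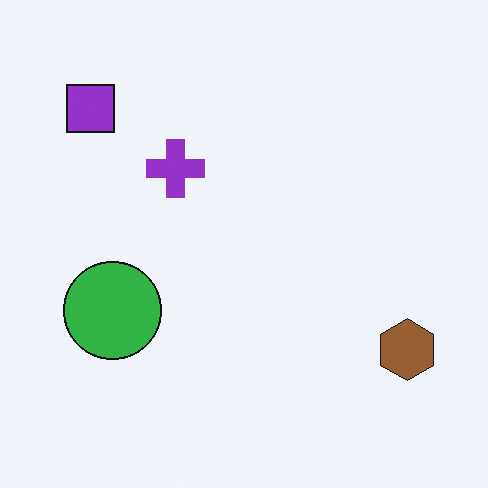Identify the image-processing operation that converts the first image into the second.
This is the original image flipped vertically (top ↔ bottom).

The purple square is in the bottom-left of the first image and the top-left of the second — shapes on opposite sides of the horizontal midline have swapped in a mirror flip.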